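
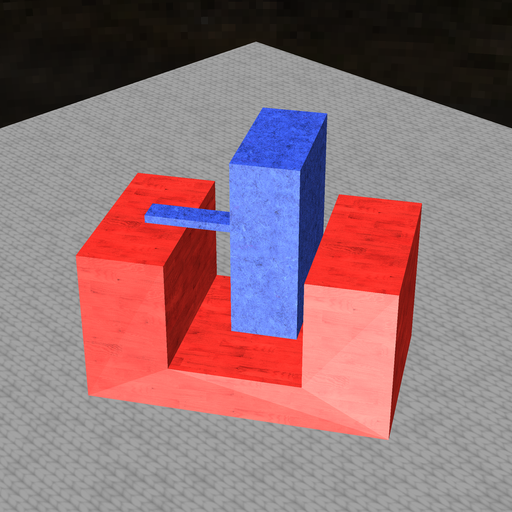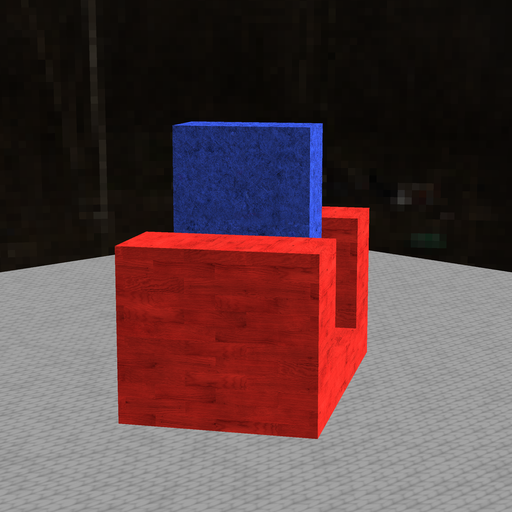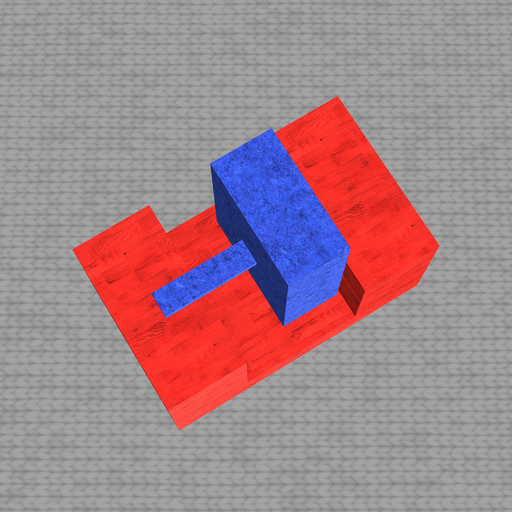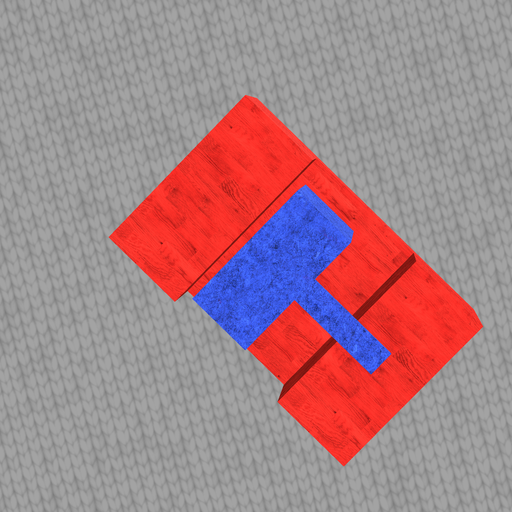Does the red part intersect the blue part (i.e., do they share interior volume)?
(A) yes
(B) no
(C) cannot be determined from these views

(B) no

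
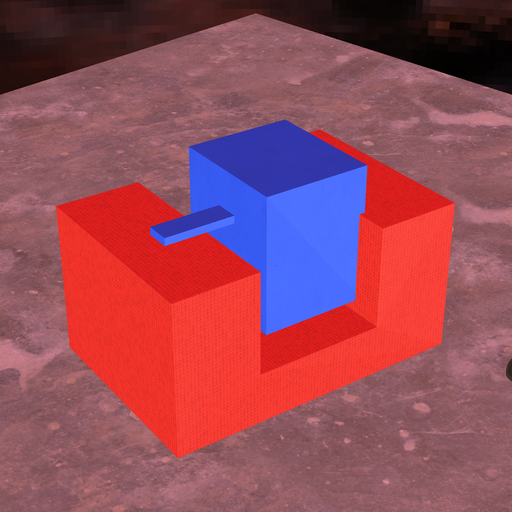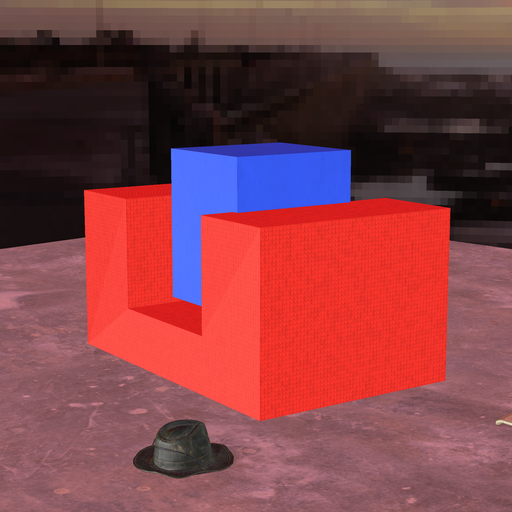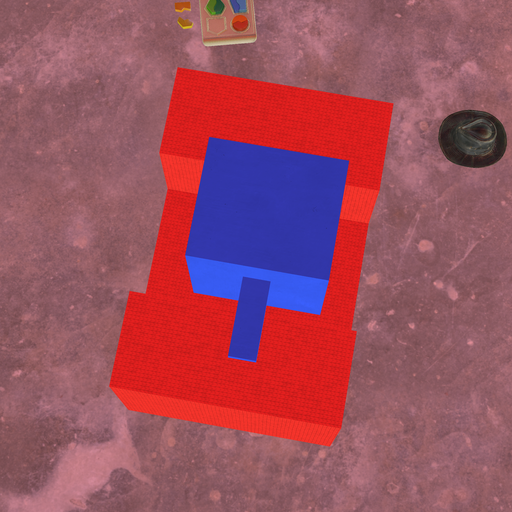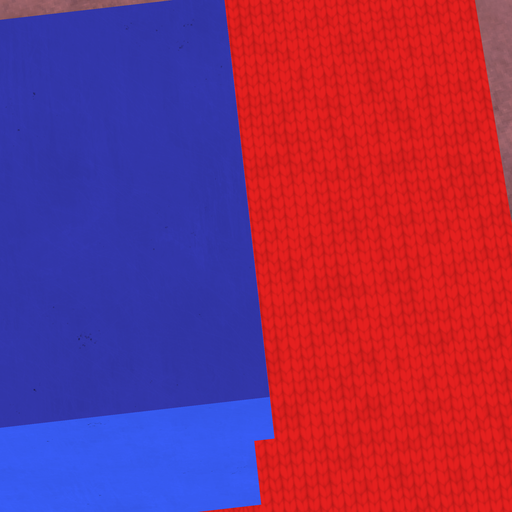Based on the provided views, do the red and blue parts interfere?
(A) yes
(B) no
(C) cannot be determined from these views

(A) yes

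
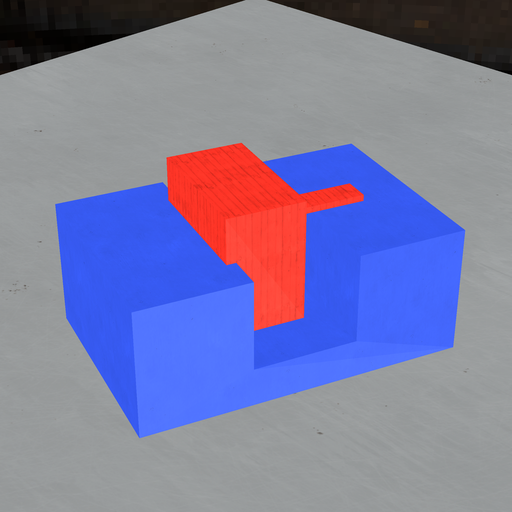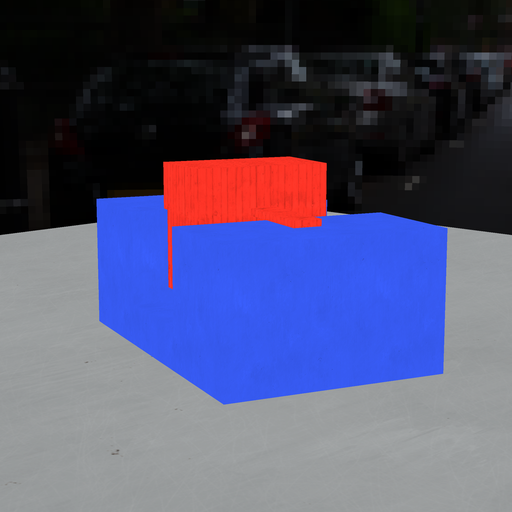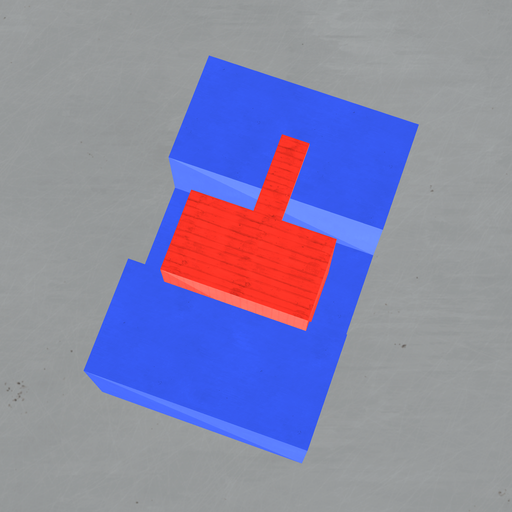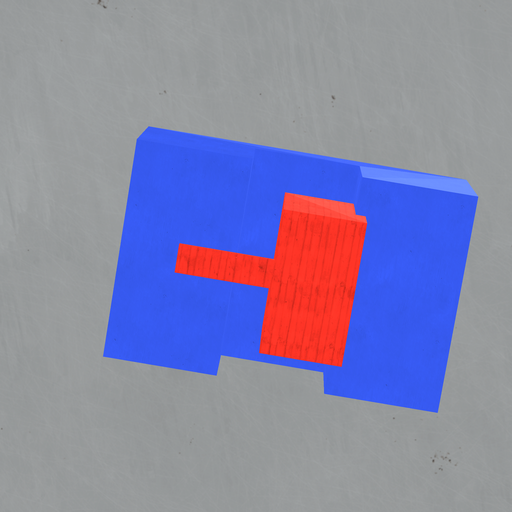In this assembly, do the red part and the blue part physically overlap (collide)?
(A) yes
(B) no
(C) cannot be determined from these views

(A) yes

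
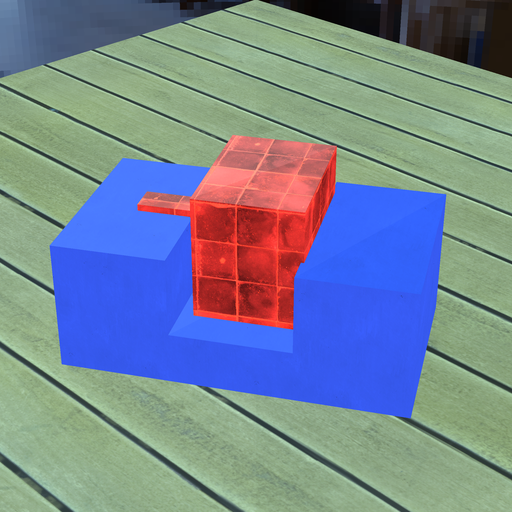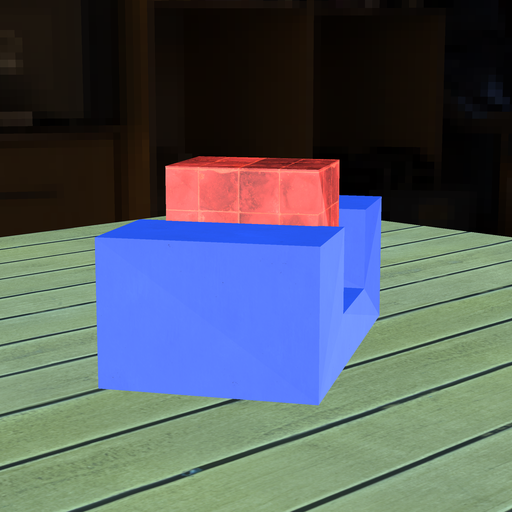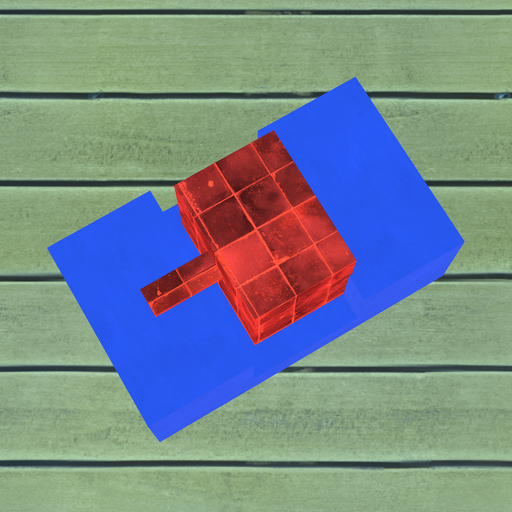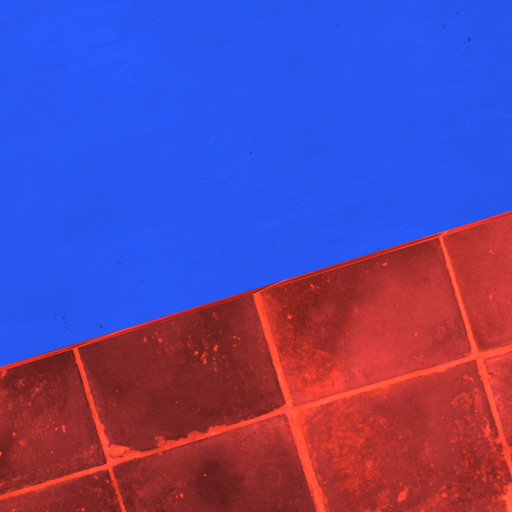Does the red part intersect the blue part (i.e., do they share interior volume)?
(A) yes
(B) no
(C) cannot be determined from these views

(A) yes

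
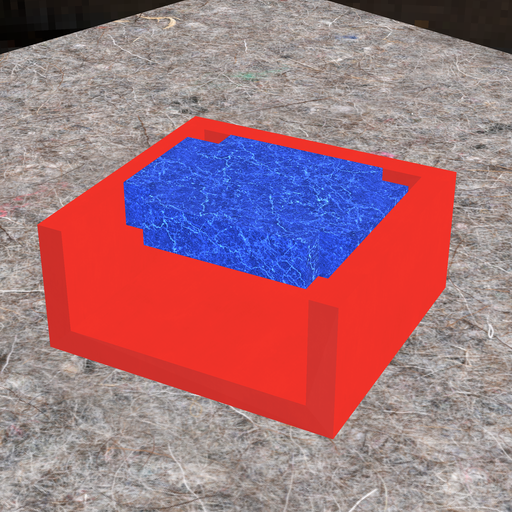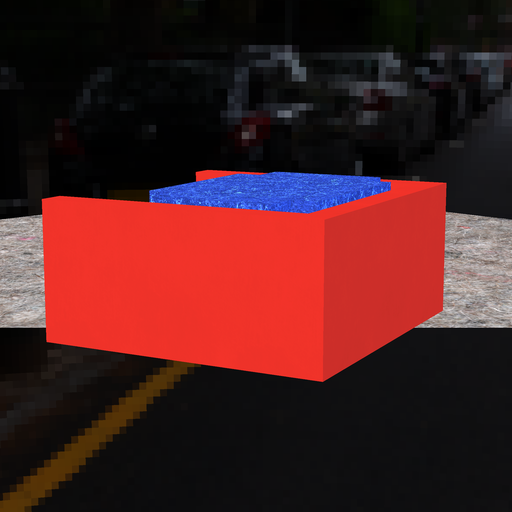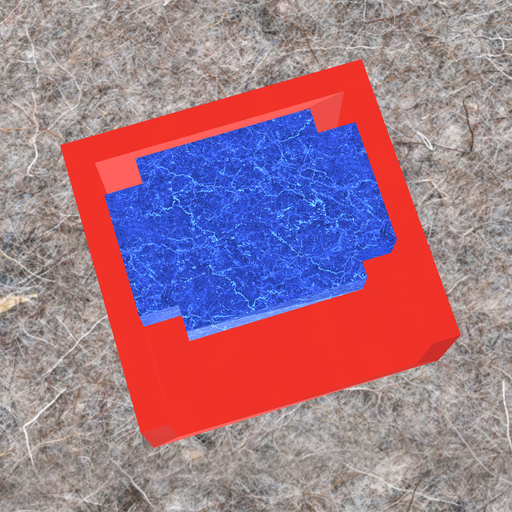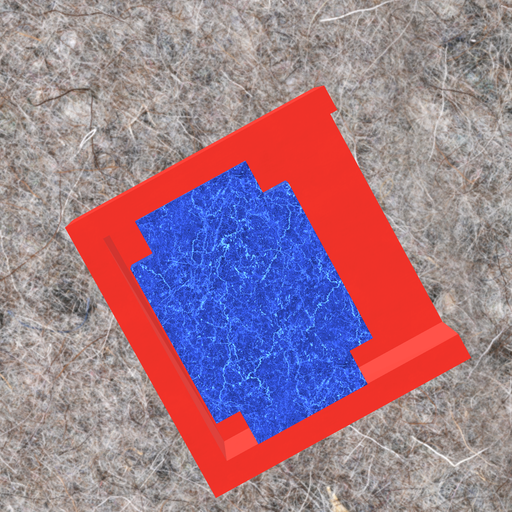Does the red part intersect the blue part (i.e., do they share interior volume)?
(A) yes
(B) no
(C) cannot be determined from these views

(B) no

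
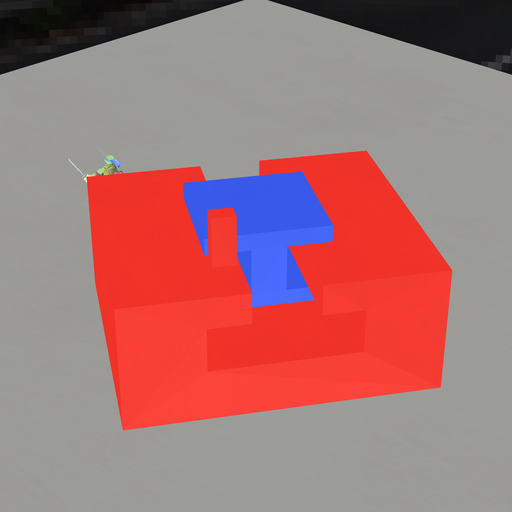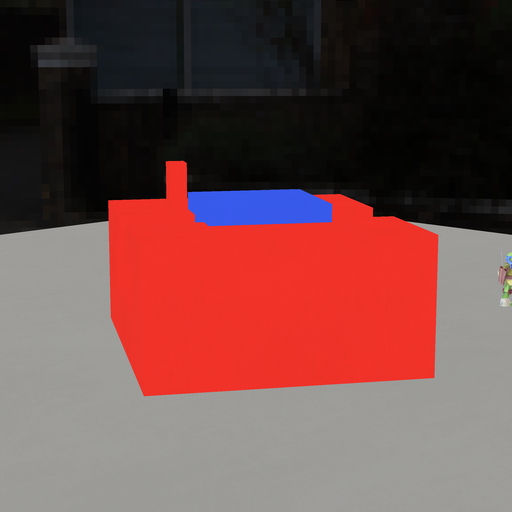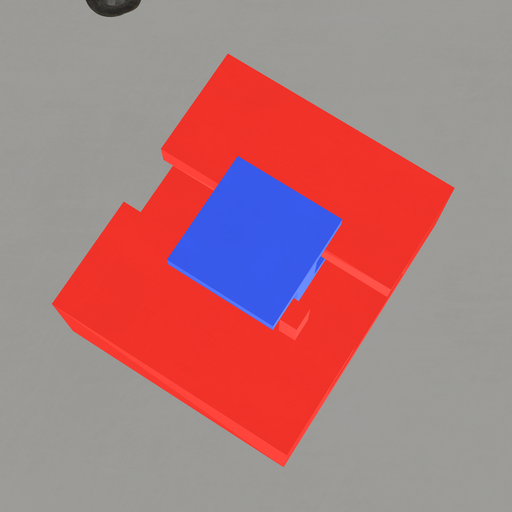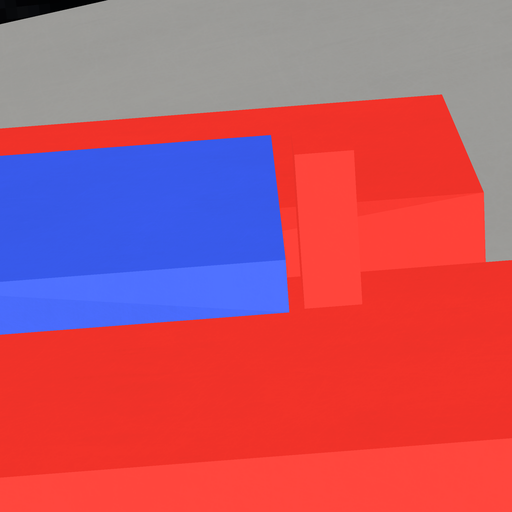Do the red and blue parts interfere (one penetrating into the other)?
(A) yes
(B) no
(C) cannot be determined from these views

(B) no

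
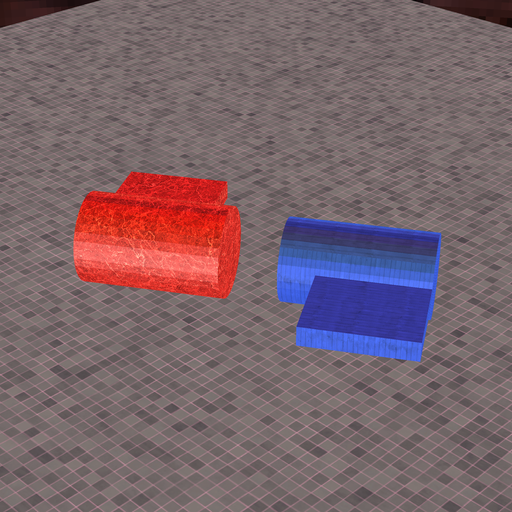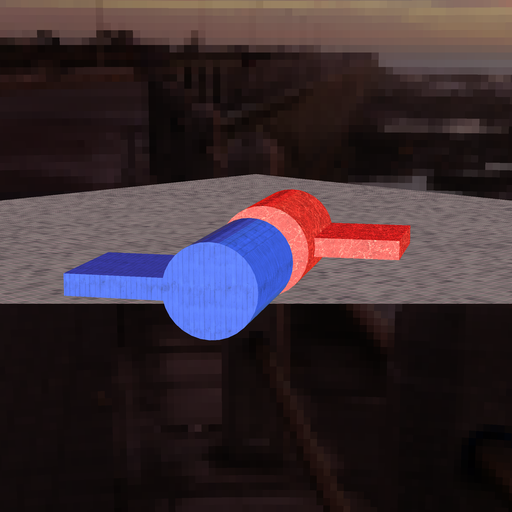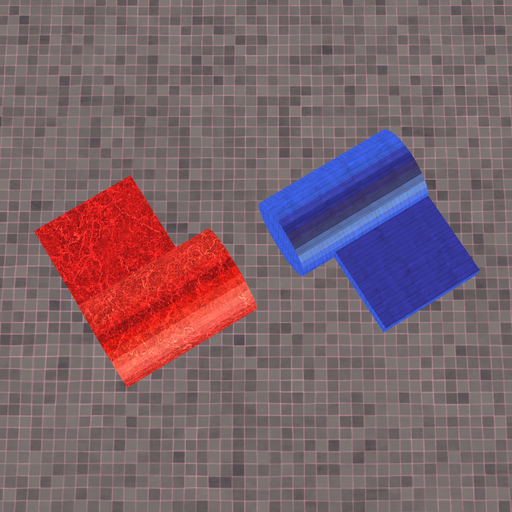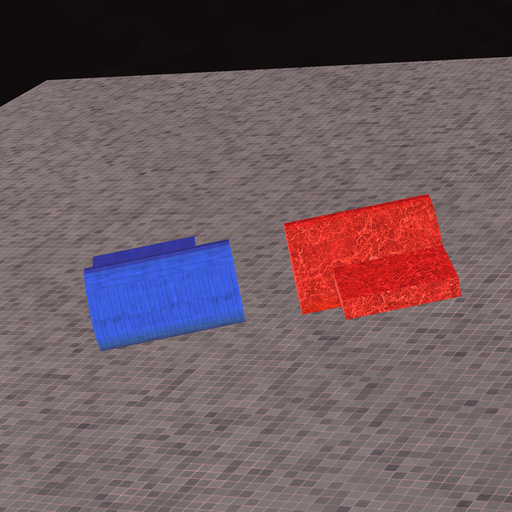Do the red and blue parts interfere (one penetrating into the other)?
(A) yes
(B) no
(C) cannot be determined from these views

(B) no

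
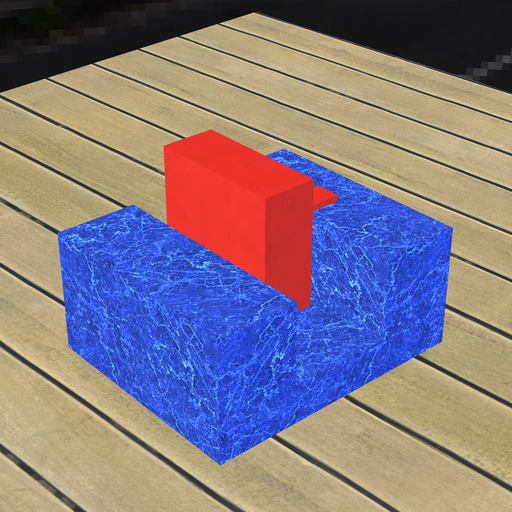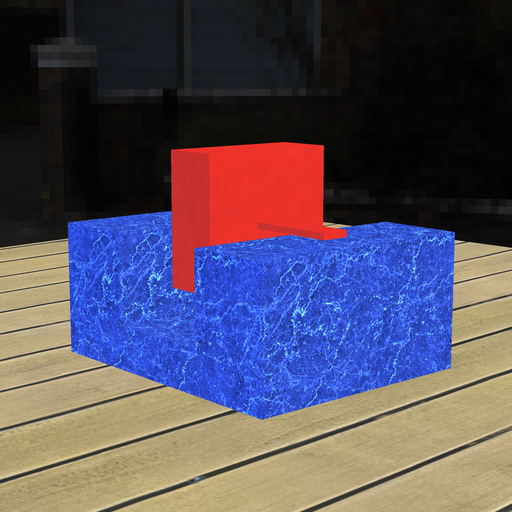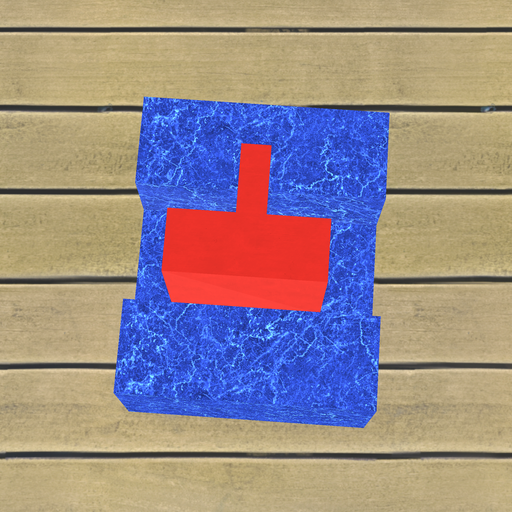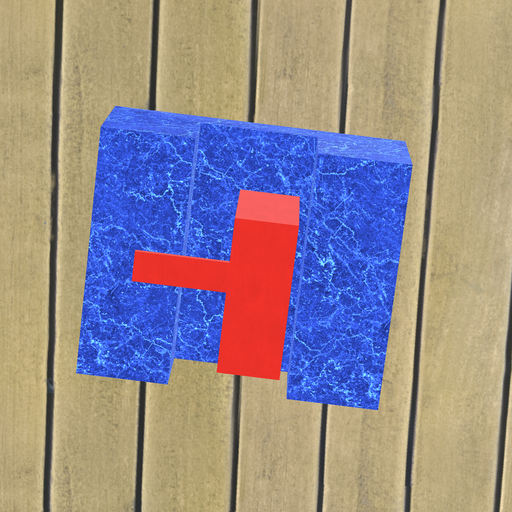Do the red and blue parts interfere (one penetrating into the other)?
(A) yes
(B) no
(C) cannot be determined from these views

(B) no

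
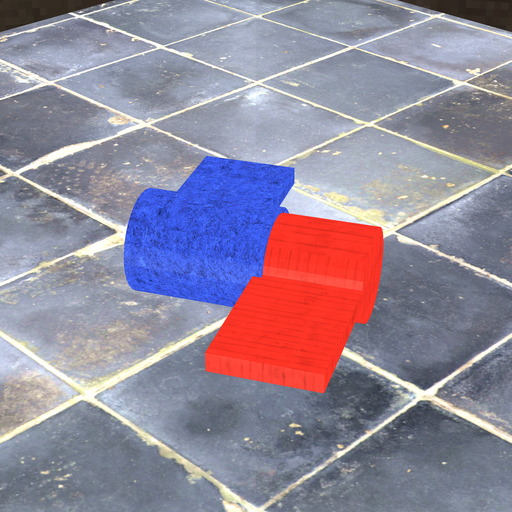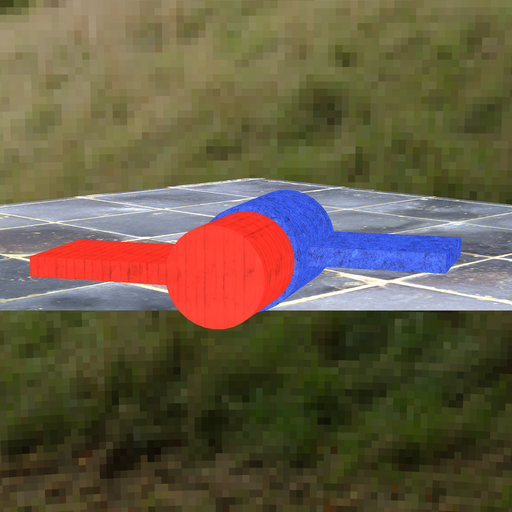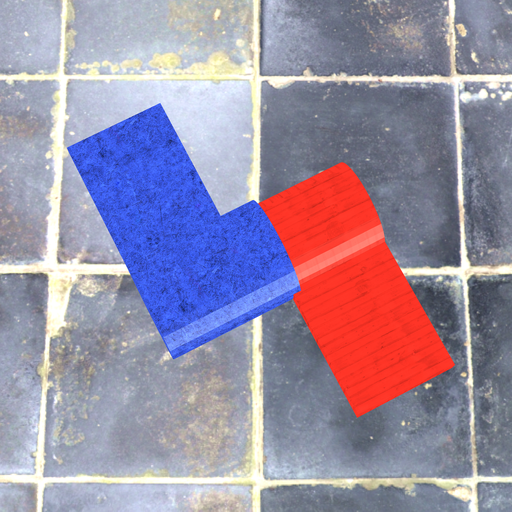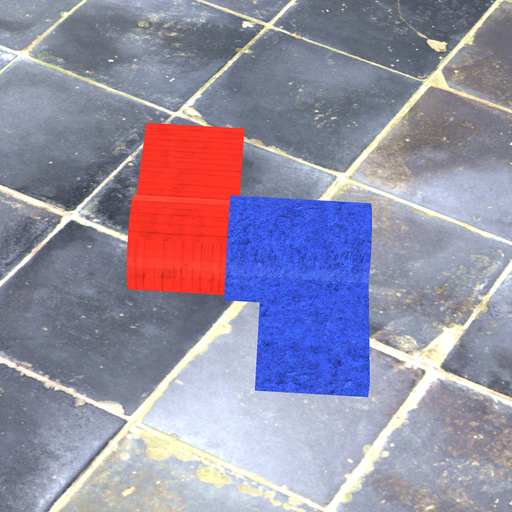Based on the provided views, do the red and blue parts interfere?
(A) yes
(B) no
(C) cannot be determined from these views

(A) yes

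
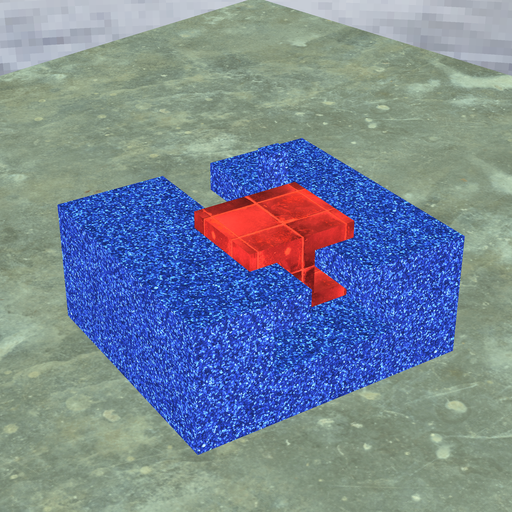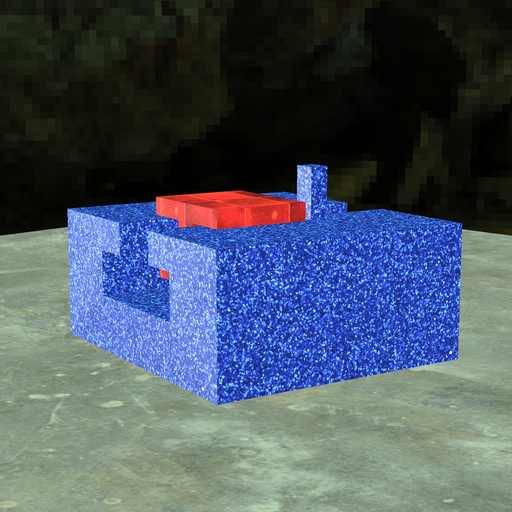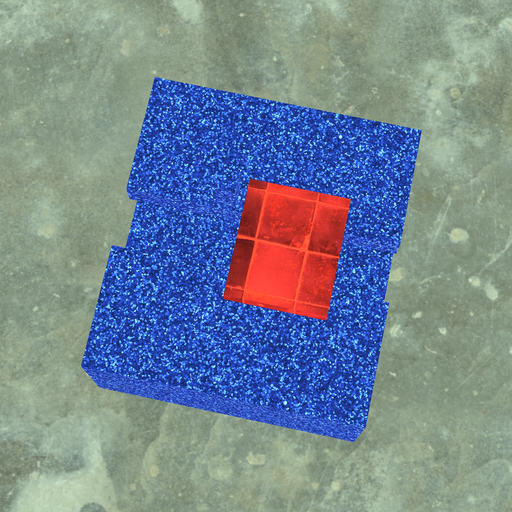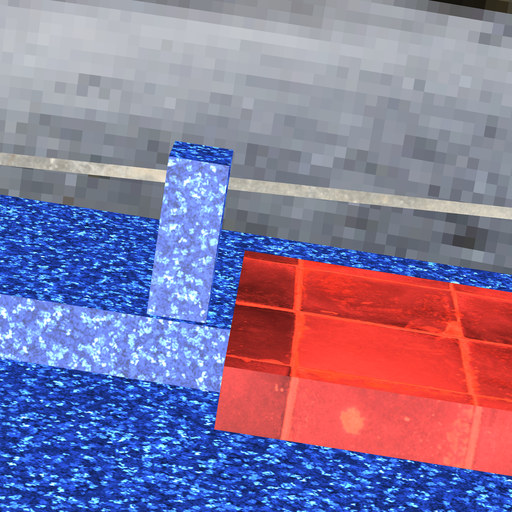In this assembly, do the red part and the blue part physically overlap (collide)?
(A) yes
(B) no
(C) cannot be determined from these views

(B) no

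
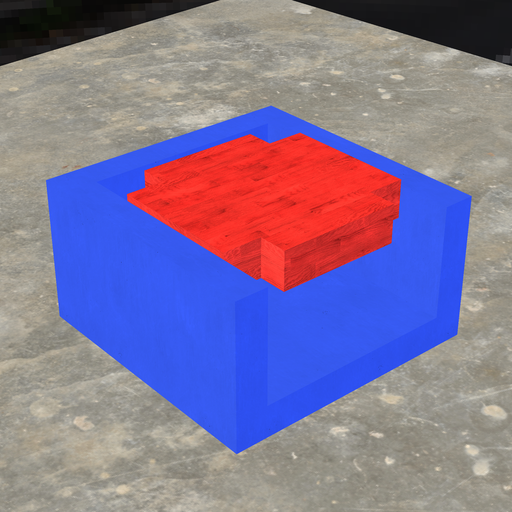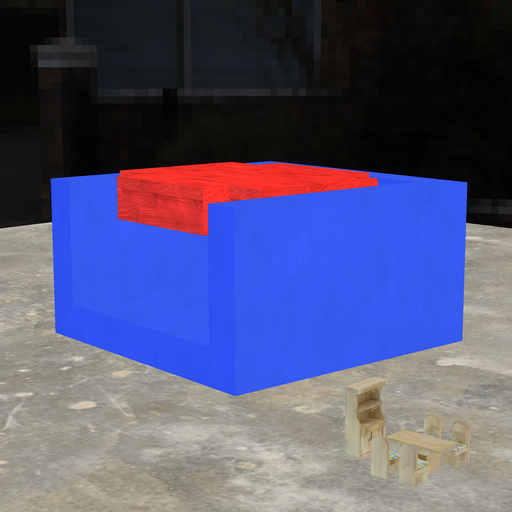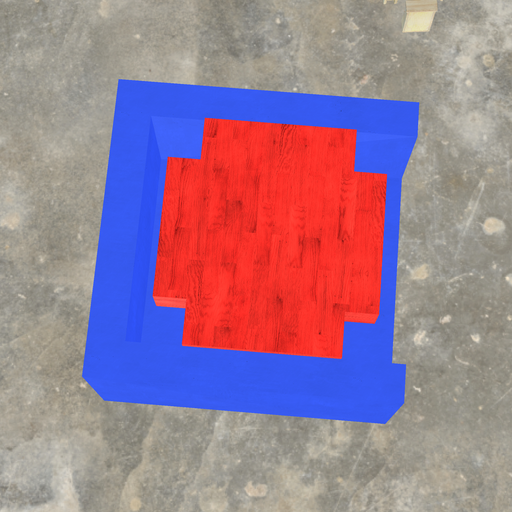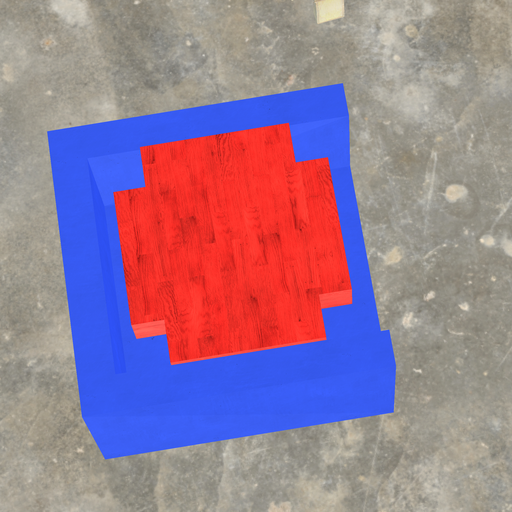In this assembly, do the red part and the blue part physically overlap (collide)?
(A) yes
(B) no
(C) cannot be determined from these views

(B) no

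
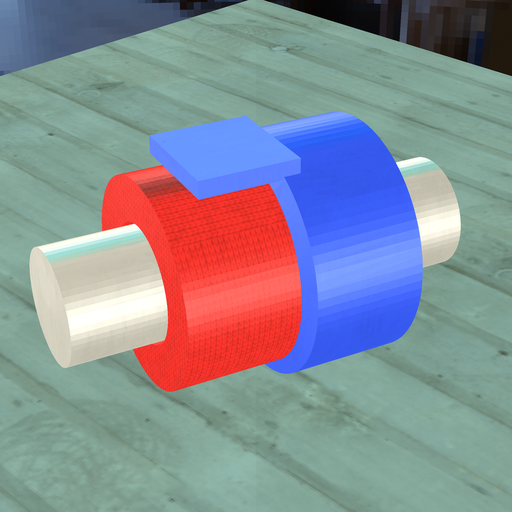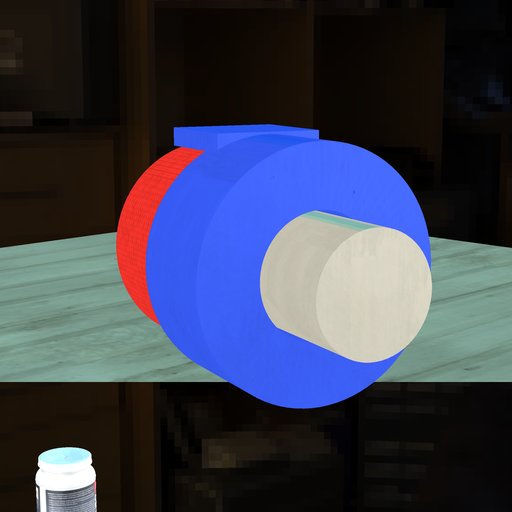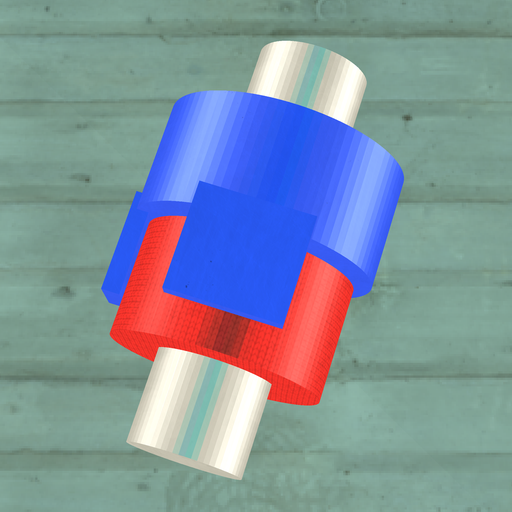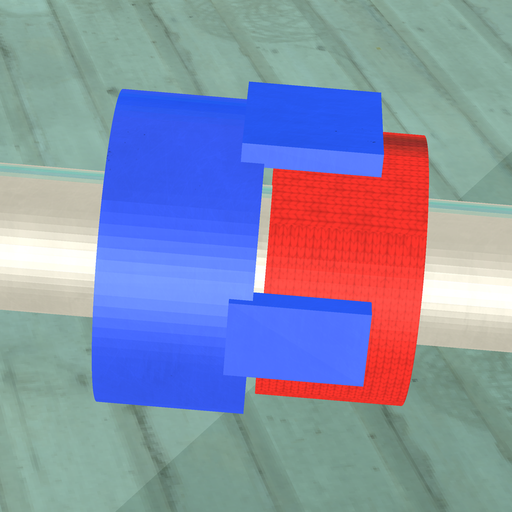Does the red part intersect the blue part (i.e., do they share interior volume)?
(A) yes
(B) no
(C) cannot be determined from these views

(B) no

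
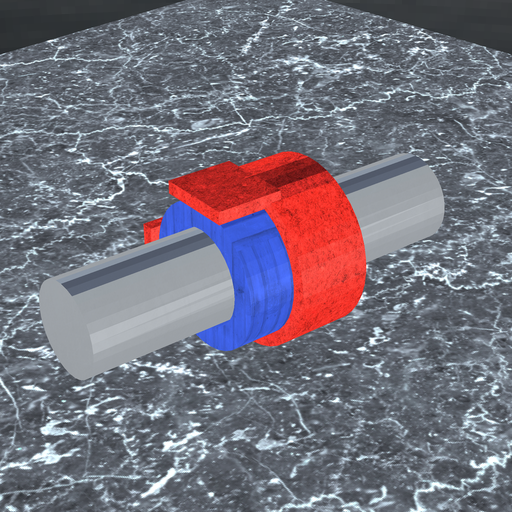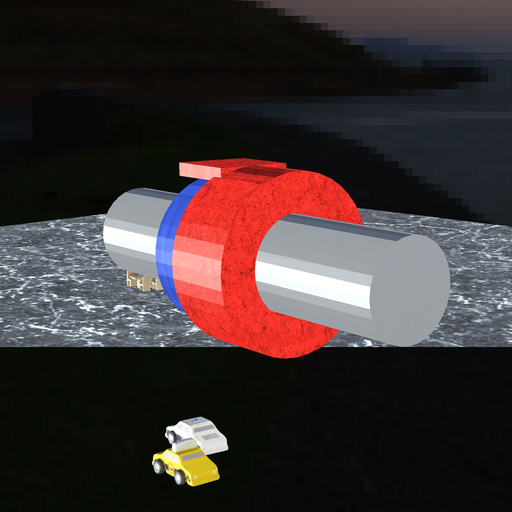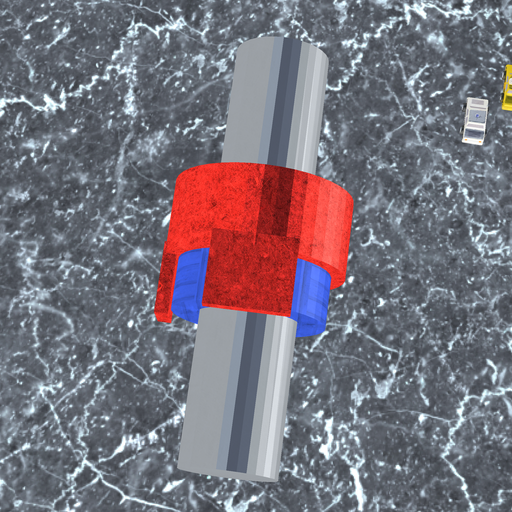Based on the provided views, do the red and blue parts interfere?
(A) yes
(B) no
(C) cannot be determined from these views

(A) yes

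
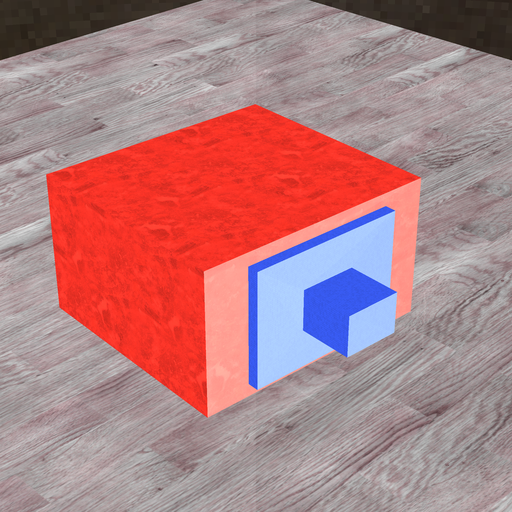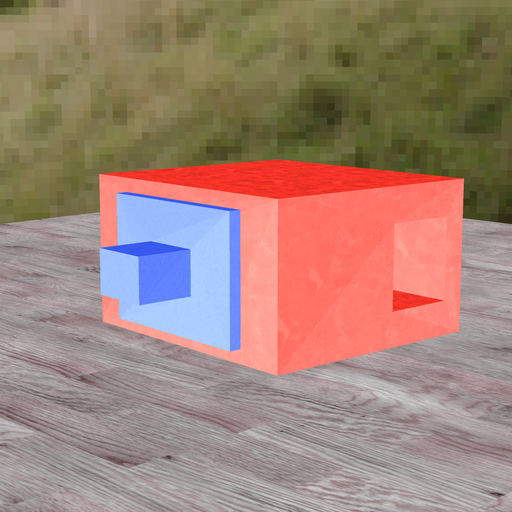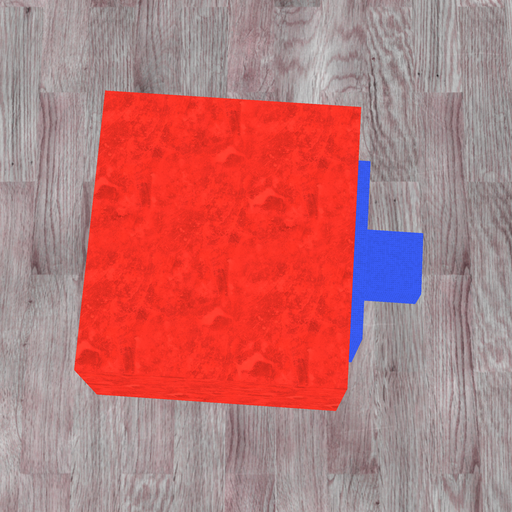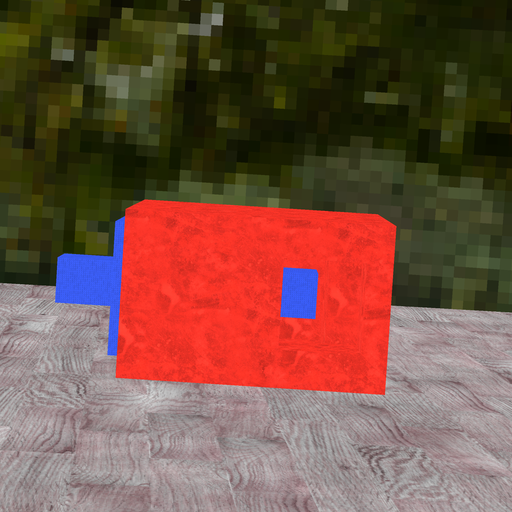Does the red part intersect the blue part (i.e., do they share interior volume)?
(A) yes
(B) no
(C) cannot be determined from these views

(B) no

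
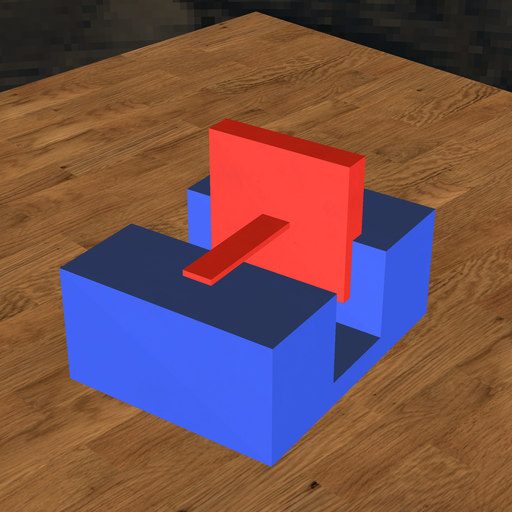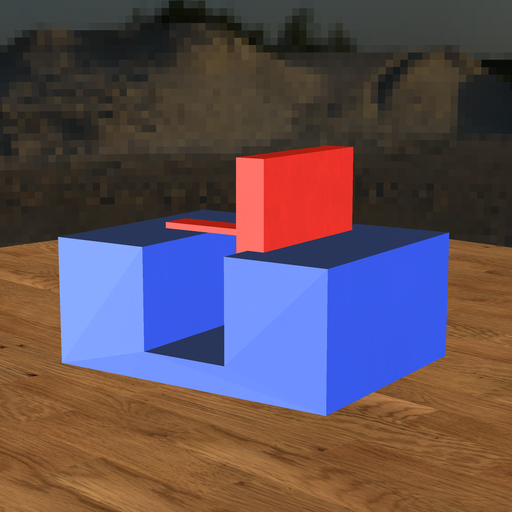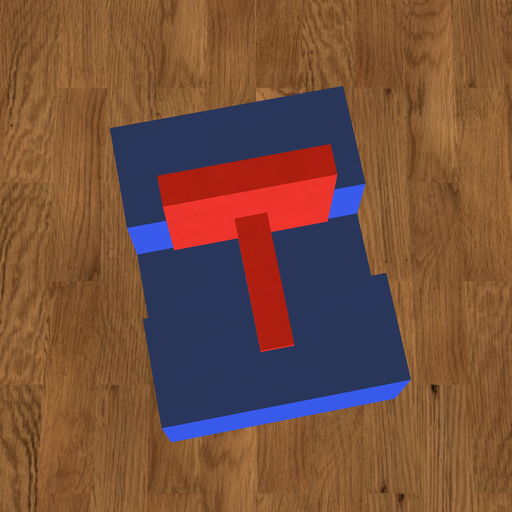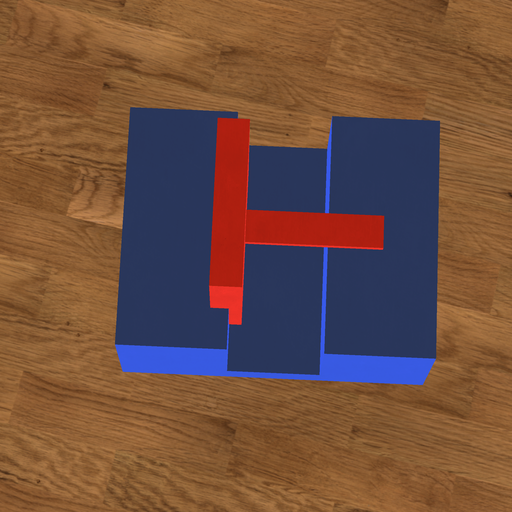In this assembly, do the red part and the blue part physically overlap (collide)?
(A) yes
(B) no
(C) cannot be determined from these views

(A) yes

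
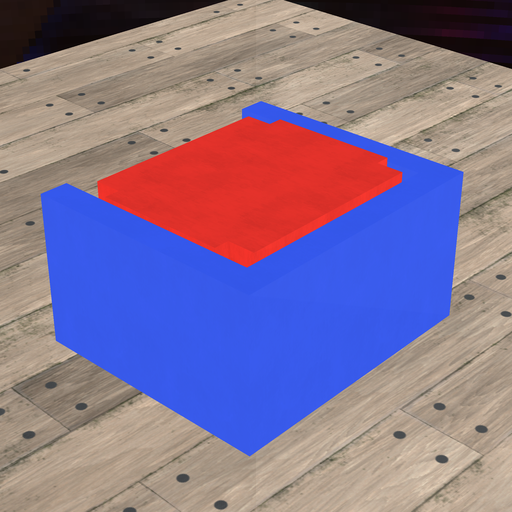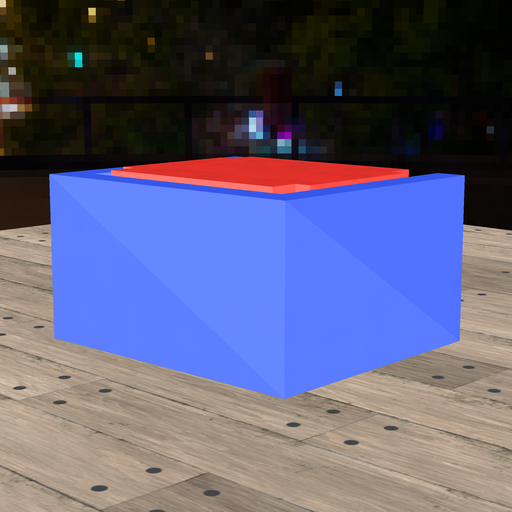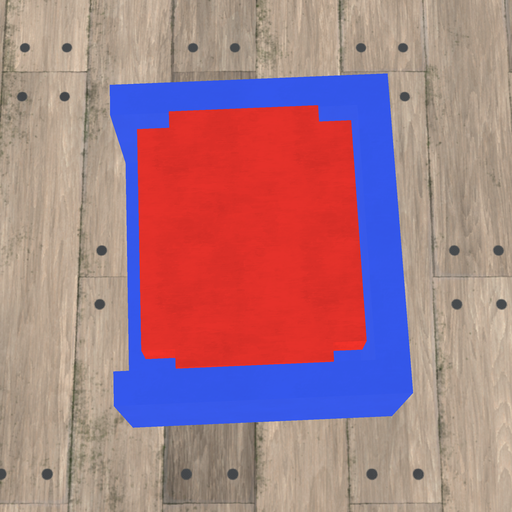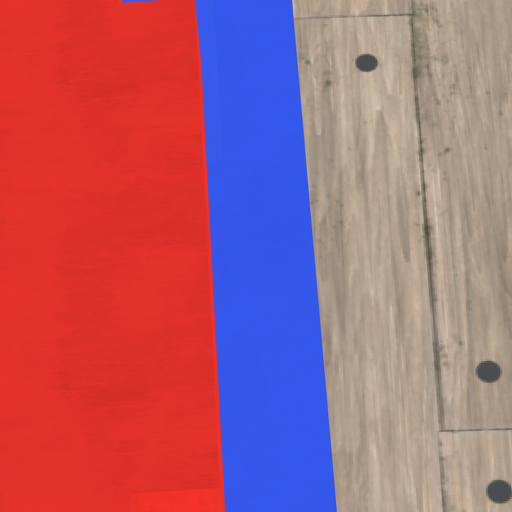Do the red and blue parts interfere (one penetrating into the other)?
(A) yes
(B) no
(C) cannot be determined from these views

(B) no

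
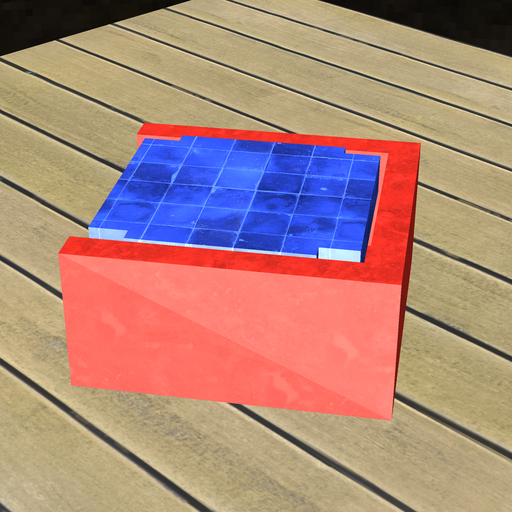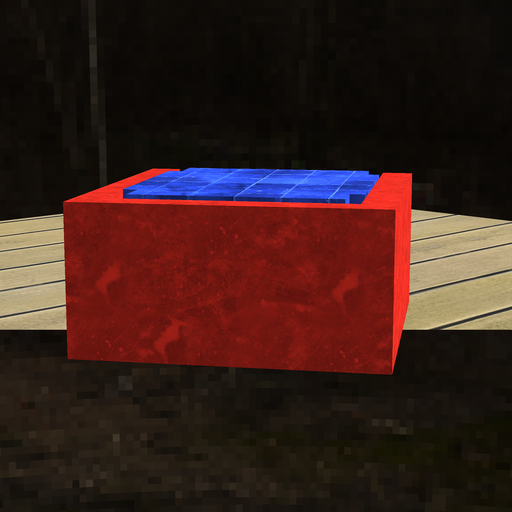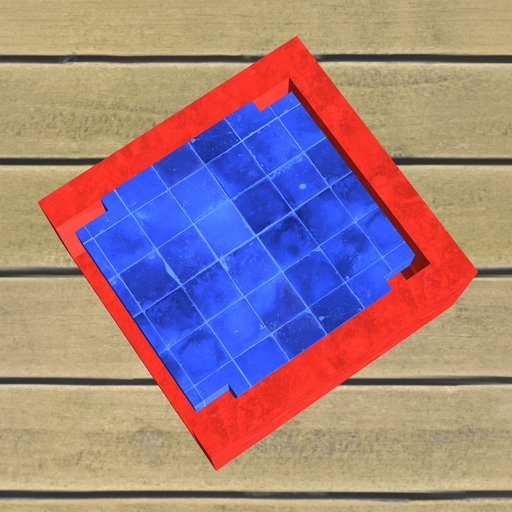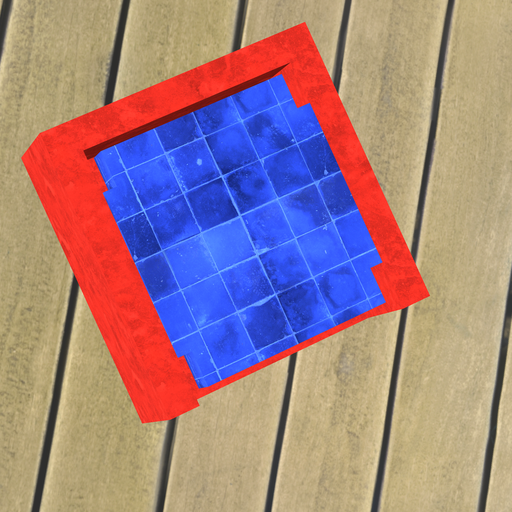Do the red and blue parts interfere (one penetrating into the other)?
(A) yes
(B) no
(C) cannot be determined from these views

(B) no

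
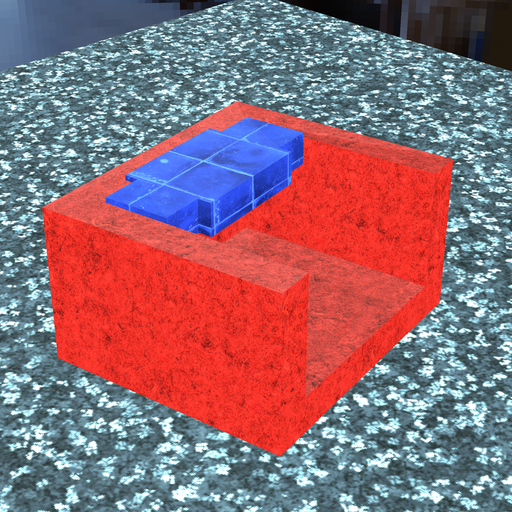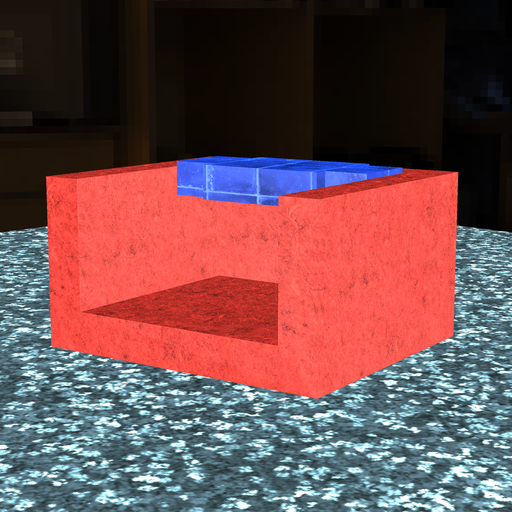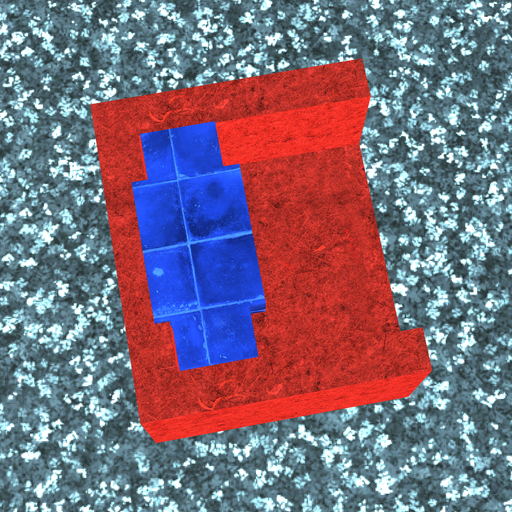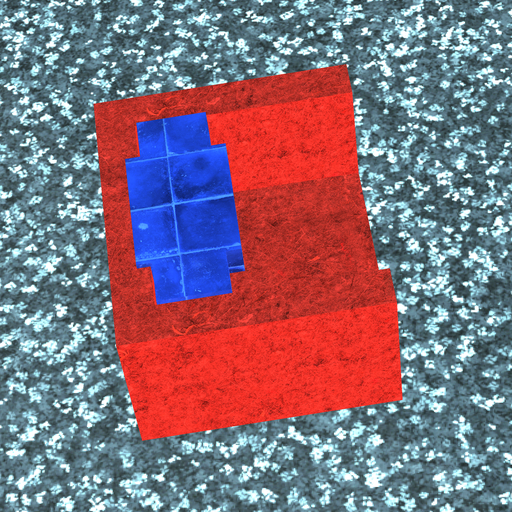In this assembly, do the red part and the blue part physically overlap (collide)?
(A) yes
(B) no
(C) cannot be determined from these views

(A) yes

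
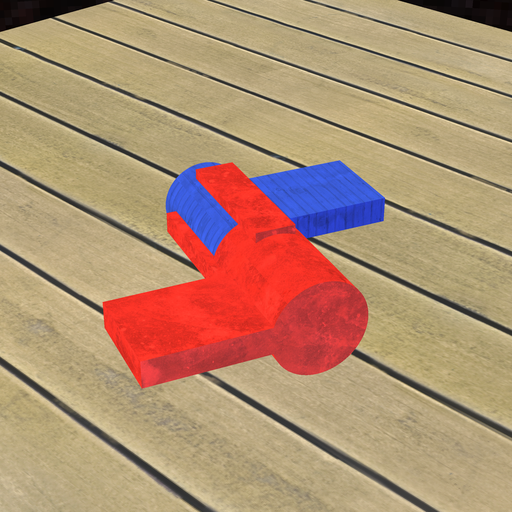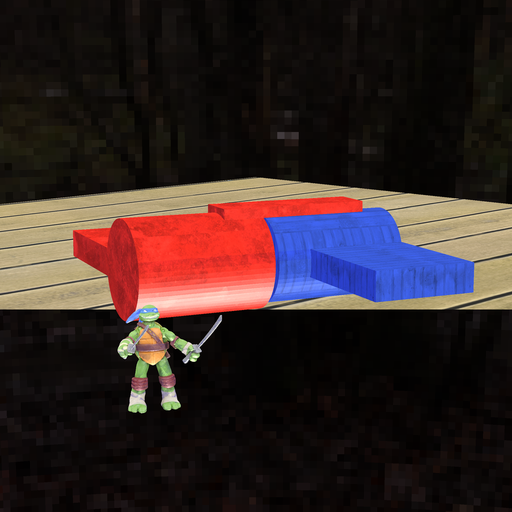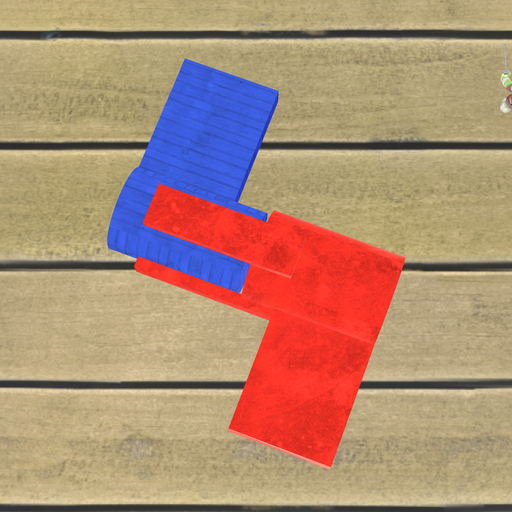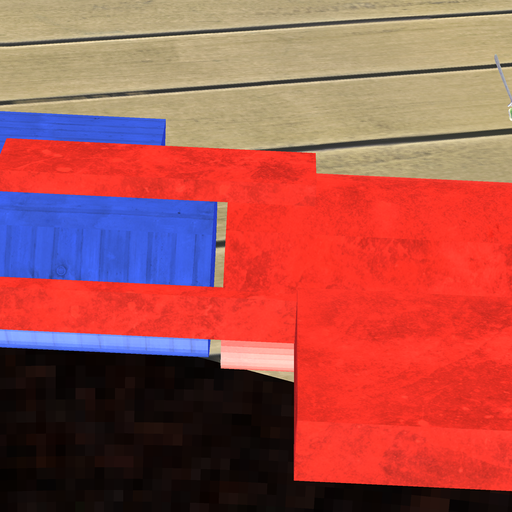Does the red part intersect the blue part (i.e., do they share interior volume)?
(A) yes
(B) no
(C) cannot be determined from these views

(B) no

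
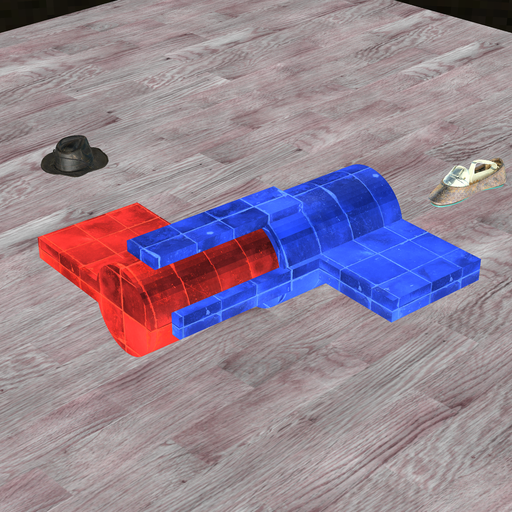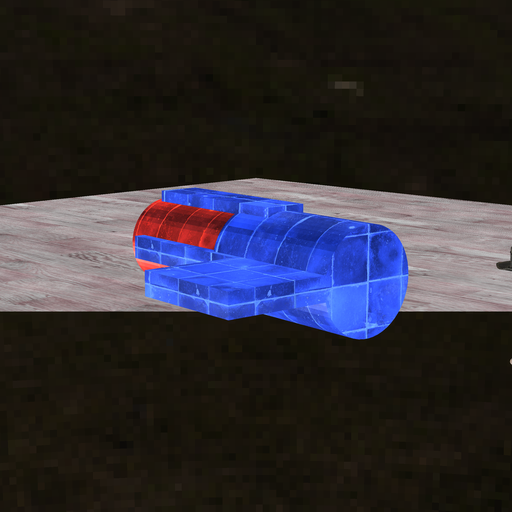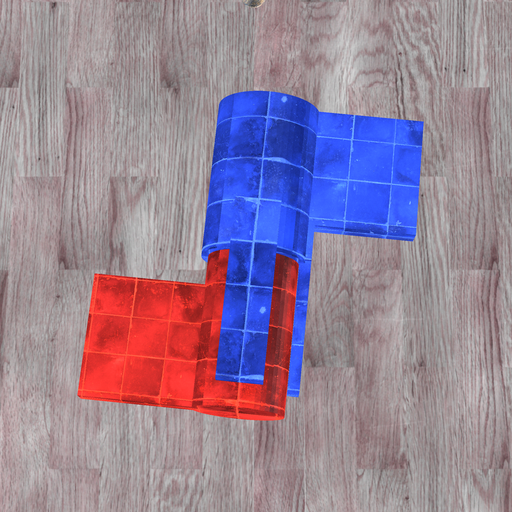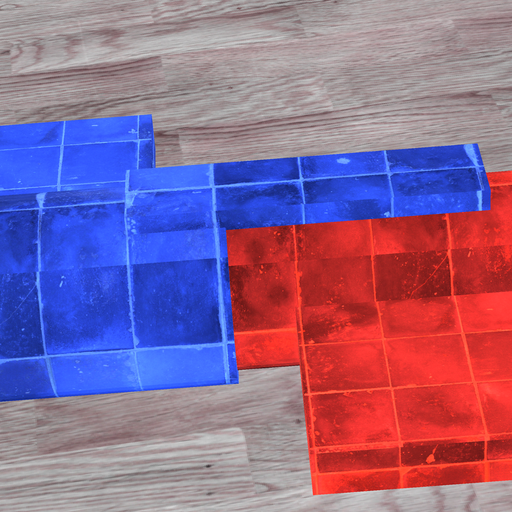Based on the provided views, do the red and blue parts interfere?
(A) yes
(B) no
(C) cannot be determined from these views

(A) yes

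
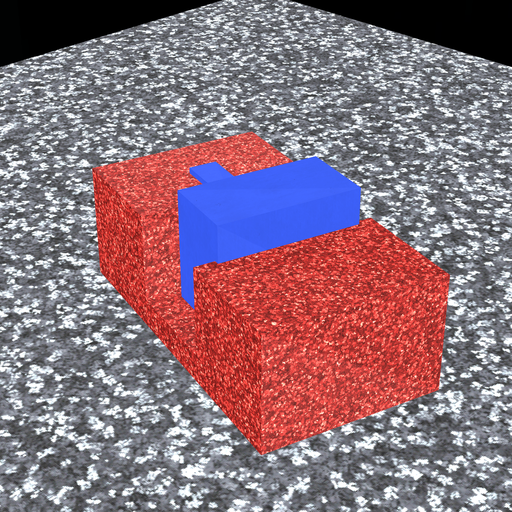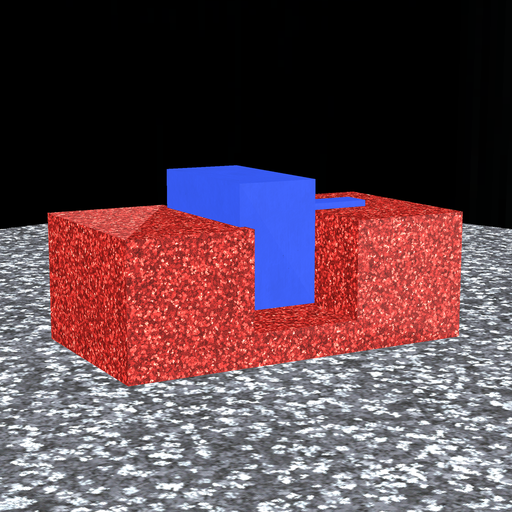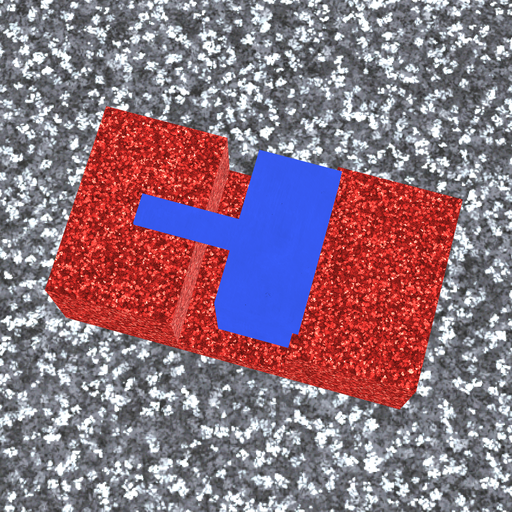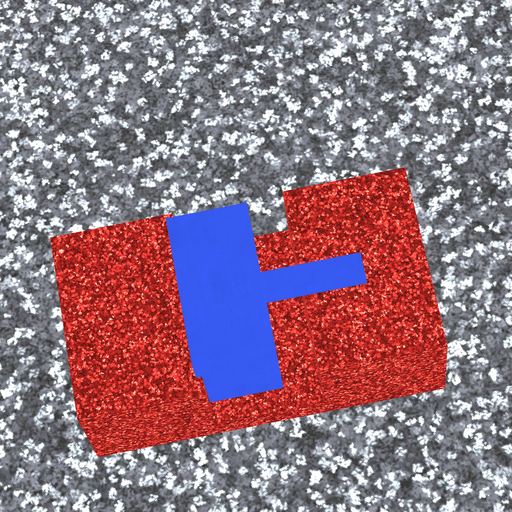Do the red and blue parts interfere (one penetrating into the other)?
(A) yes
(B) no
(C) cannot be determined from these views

(A) yes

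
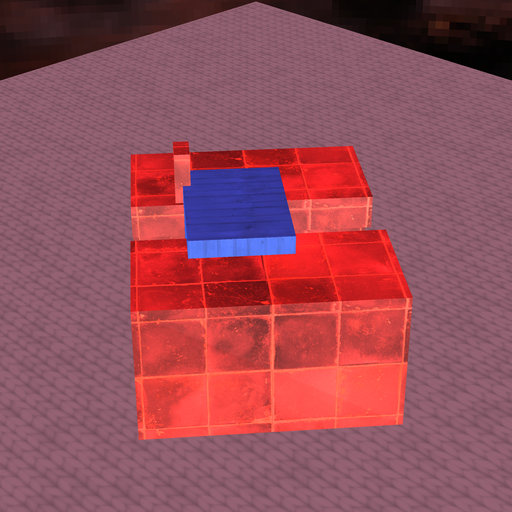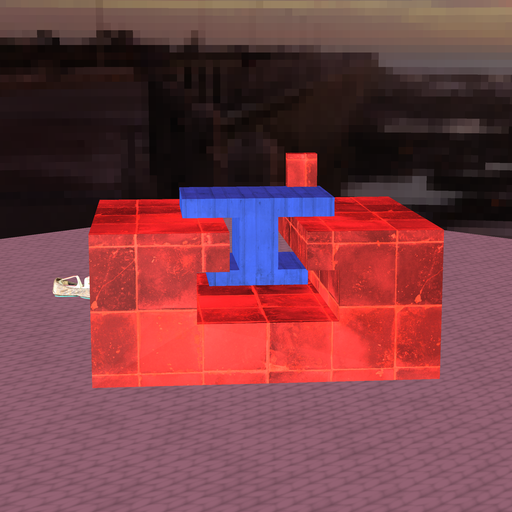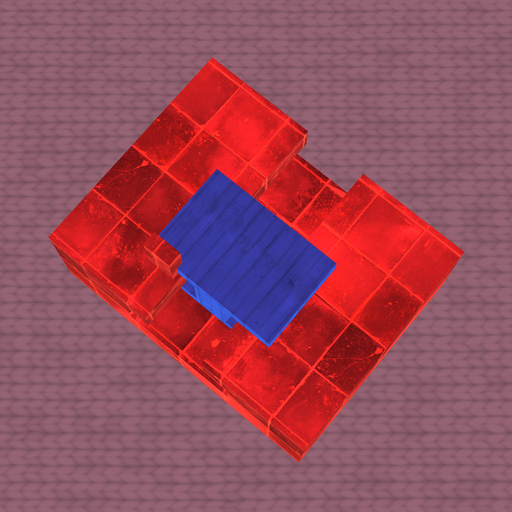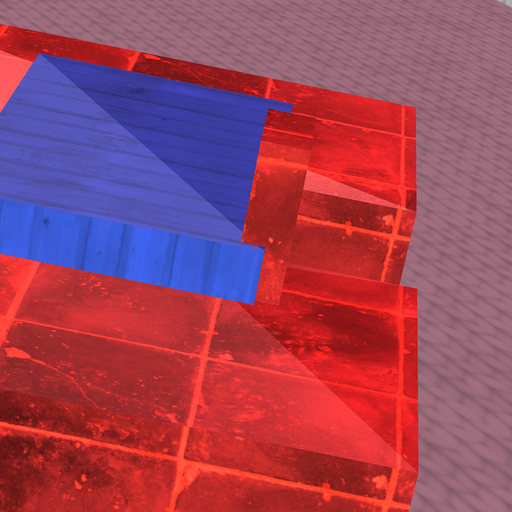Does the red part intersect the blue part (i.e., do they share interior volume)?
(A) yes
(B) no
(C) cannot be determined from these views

(A) yes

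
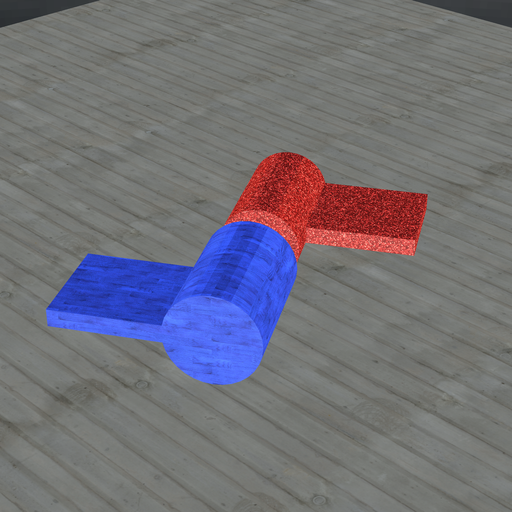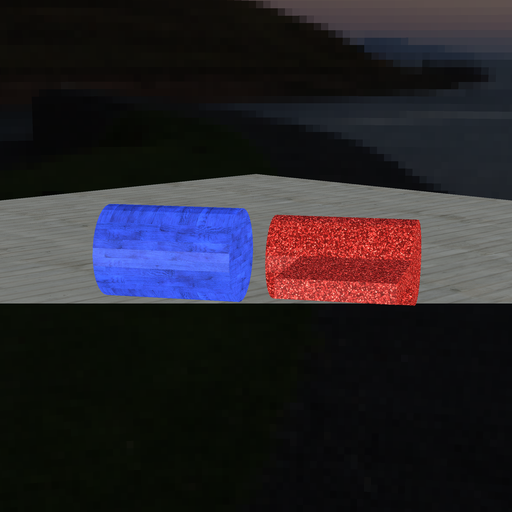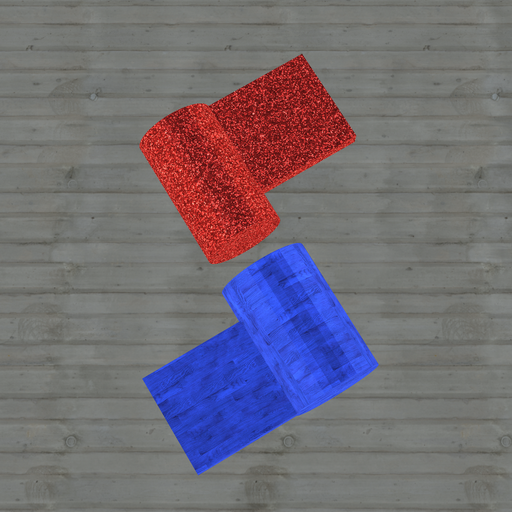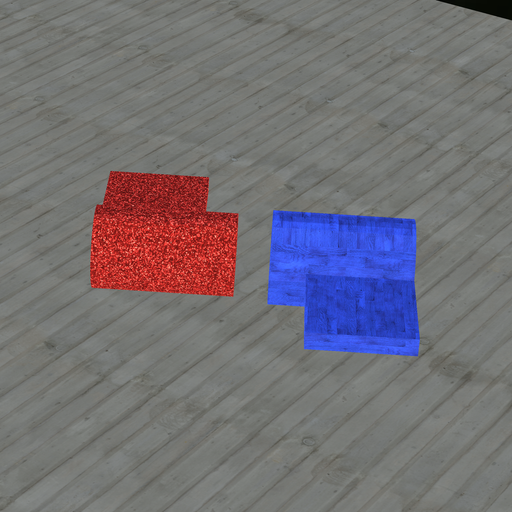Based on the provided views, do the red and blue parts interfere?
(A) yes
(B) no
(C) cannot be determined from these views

(B) no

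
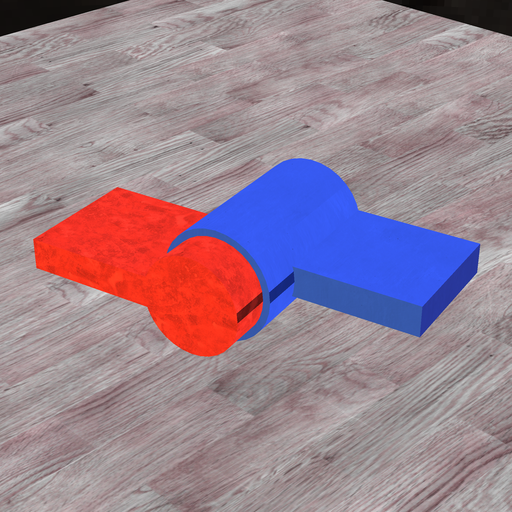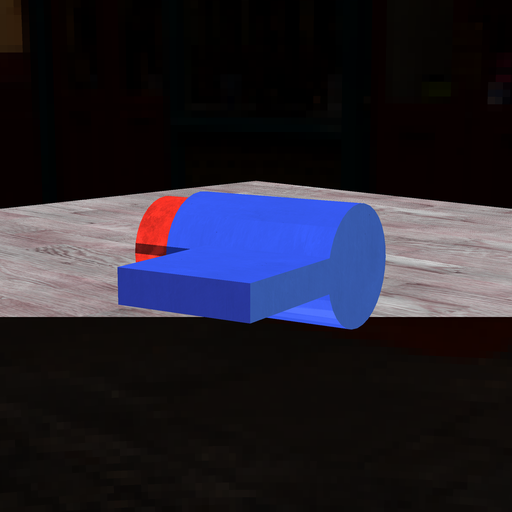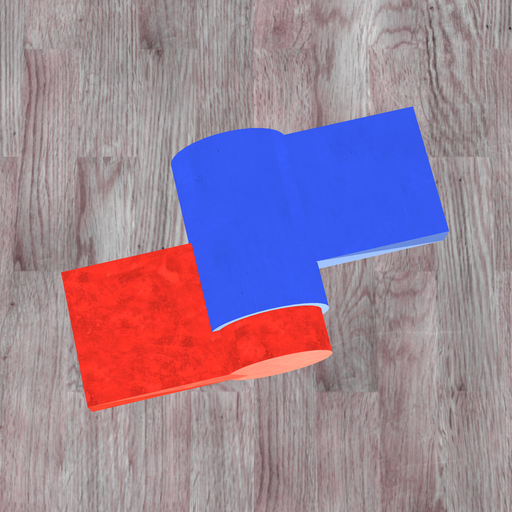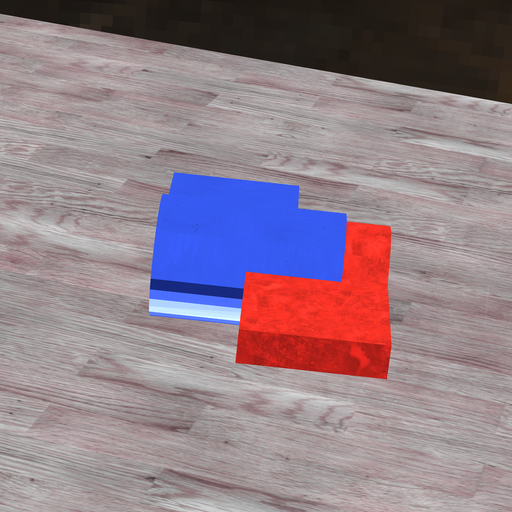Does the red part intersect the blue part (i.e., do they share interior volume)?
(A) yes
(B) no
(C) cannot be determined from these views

(A) yes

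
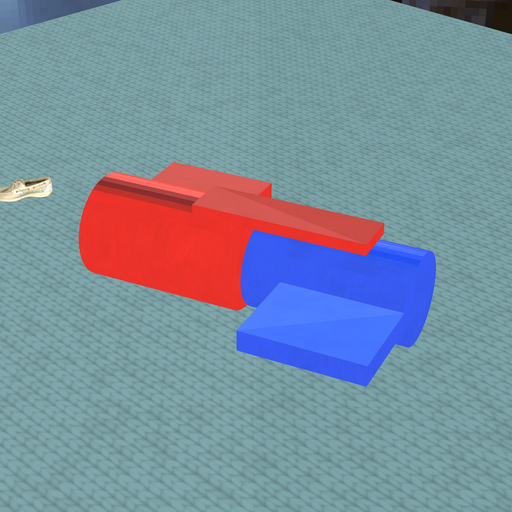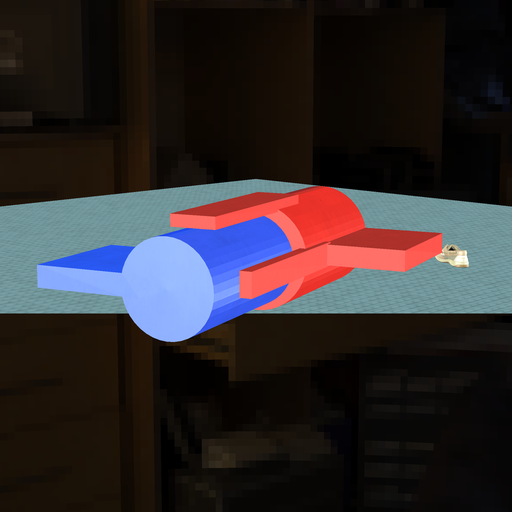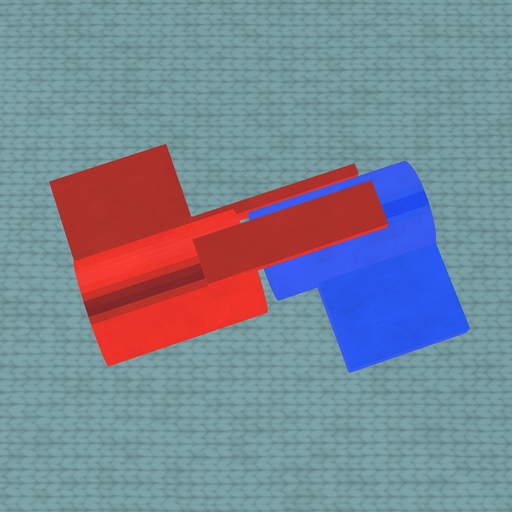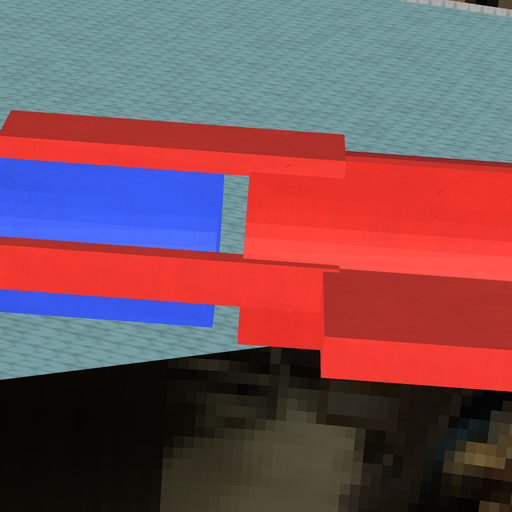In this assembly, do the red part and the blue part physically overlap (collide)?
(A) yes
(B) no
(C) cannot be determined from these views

(B) no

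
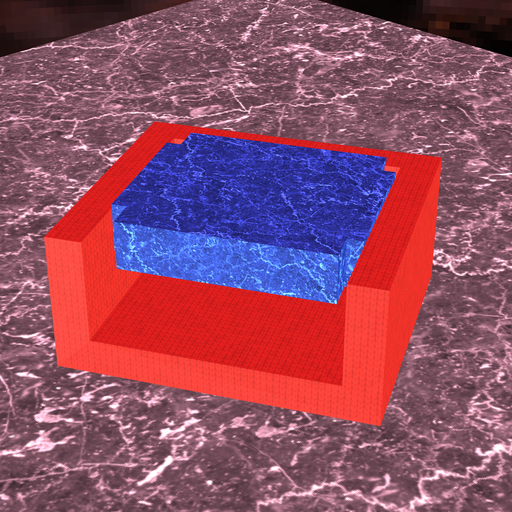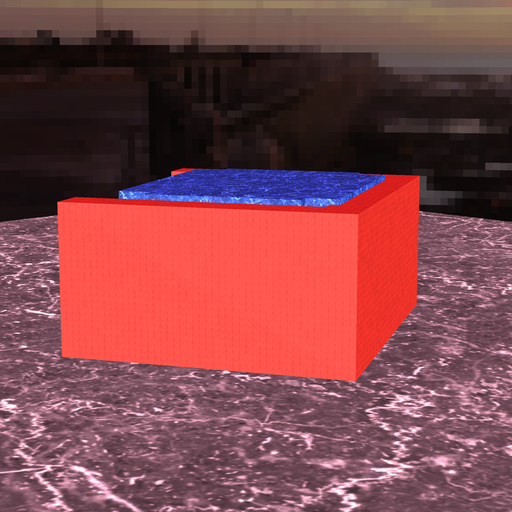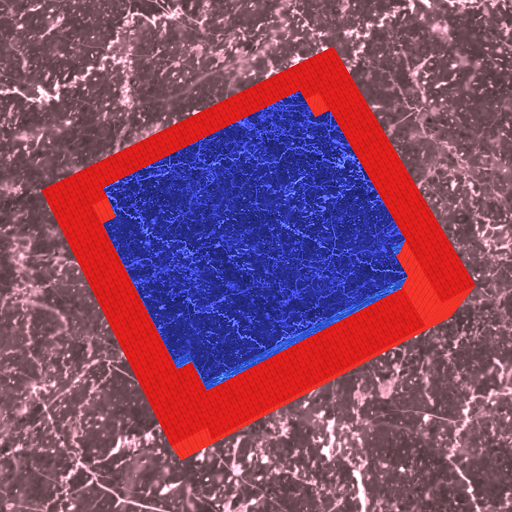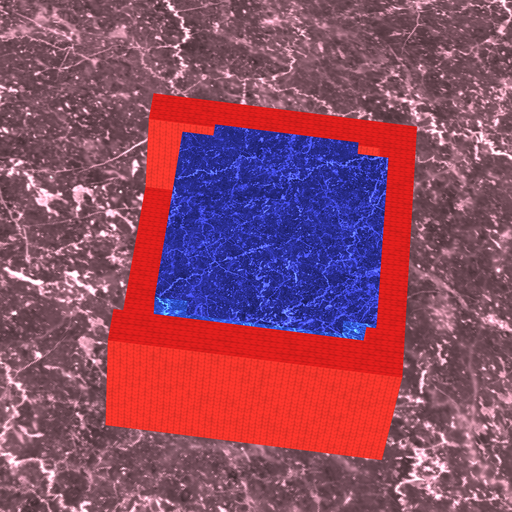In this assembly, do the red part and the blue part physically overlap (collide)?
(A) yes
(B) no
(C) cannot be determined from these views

(A) yes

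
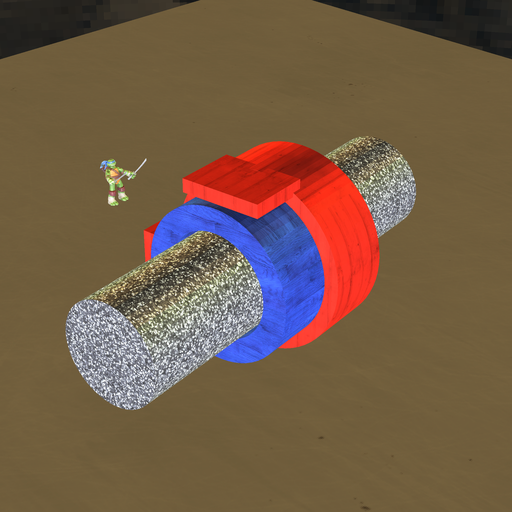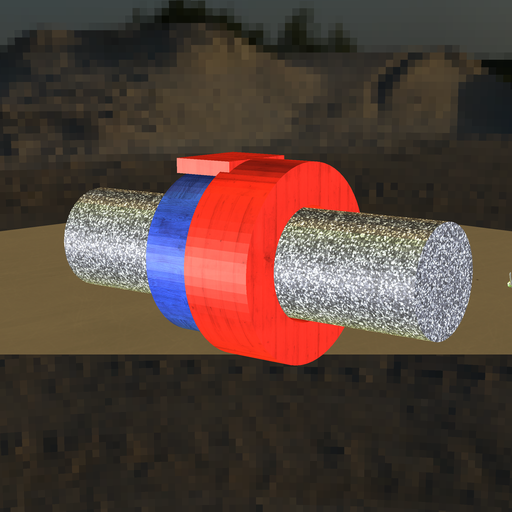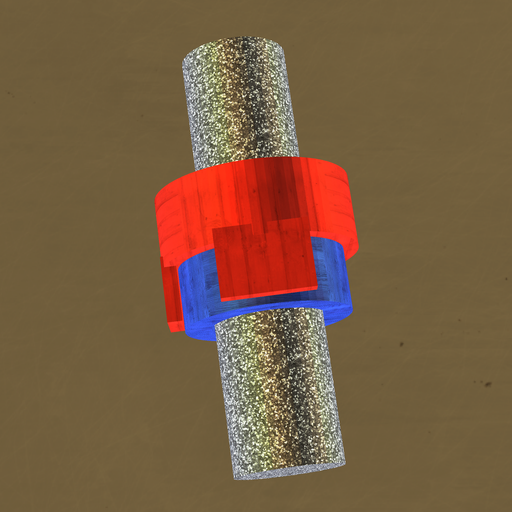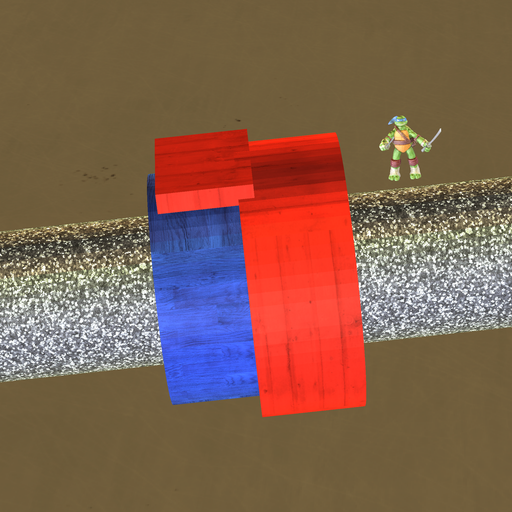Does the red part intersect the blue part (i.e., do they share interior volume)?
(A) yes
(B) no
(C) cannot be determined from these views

(A) yes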